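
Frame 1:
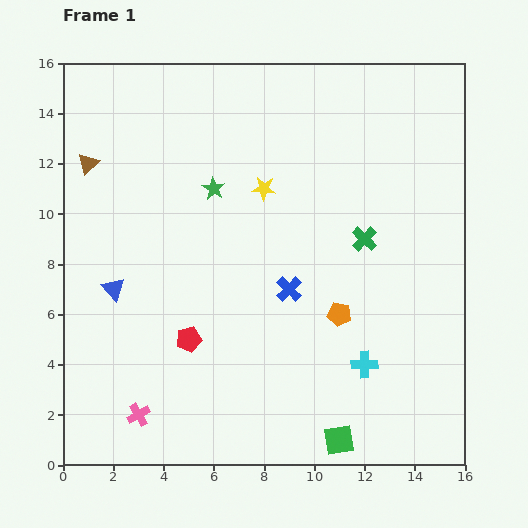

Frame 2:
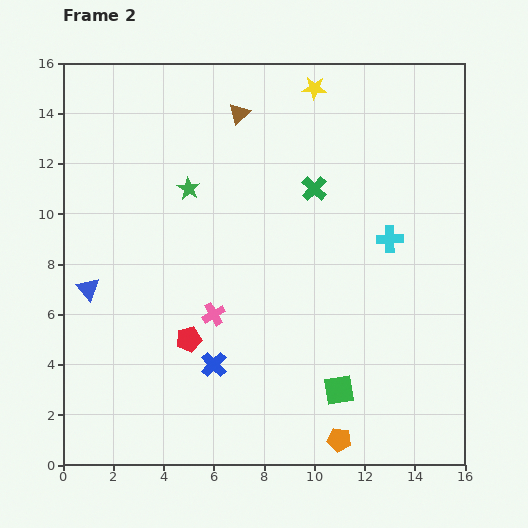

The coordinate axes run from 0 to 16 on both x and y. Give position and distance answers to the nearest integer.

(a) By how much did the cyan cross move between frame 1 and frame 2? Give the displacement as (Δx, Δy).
(1, 5)

The cyan cross was at (12, 4) in frame 1 and (13, 9) in frame 2.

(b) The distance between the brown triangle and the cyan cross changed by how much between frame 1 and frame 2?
-6

Distance in frame 1: 14. Distance in frame 2: 8.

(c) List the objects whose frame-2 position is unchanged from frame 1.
the red pentagon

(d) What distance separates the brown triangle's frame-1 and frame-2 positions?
6

The brown triangle moved from (1, 12) to (7, 14), a distance of √(6² + 2²) ≈ 6.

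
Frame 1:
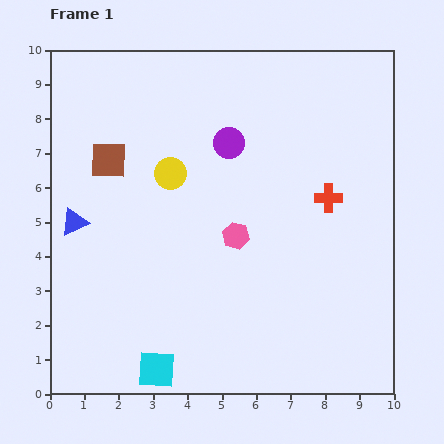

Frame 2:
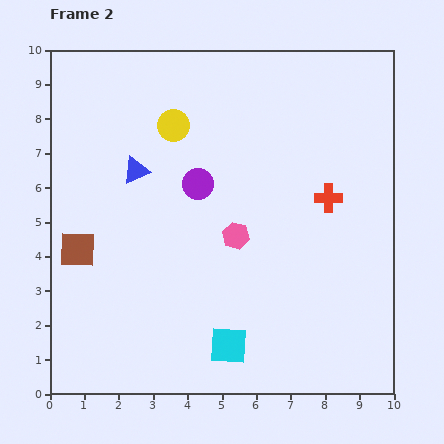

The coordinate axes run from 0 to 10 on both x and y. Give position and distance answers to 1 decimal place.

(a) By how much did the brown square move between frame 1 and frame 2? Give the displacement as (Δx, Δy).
(-0.9, -2.6)

The brown square was at (1.7, 6.8) in frame 1 and (0.8, 4.2) in frame 2.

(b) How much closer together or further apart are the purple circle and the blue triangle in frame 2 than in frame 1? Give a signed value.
-3.3

Distance in frame 1: 5.1. Distance in frame 2: 1.8.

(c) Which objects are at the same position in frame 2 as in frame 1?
the pink hexagon, the red cross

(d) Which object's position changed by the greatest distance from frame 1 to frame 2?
the brown square

(moved 2.8; next 2.3)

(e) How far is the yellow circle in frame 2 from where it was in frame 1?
1.4

The yellow circle moved from (3.5, 6.4) to (3.6, 7.8), a distance of √(0.1² + 1.4²) ≈ 1.4.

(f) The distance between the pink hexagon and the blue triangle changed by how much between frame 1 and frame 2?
-1.2

Distance in frame 1: 4.7. Distance in frame 2: 3.5.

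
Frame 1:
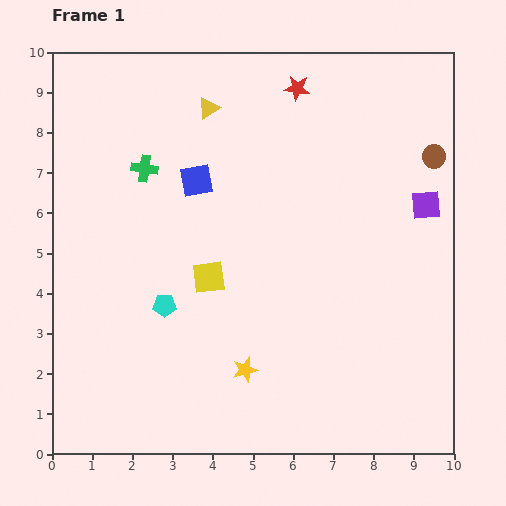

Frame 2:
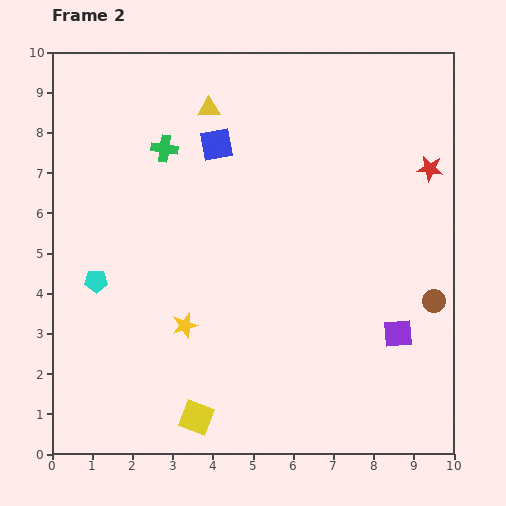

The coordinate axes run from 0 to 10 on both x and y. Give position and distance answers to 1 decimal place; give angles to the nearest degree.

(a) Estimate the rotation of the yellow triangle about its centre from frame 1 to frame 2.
30° clockwise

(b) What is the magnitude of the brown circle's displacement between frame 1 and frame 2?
3.6

The brown circle moved from (9.5, 7.4) to (9.5, 3.8), a distance of √(0.0² + 3.6²) ≈ 3.6.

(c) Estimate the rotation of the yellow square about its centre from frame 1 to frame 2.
28° clockwise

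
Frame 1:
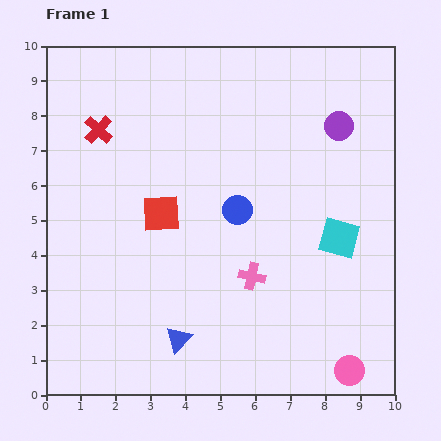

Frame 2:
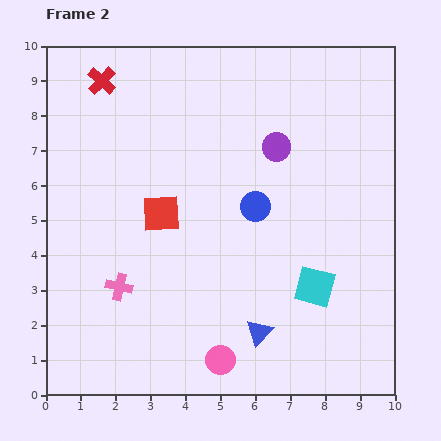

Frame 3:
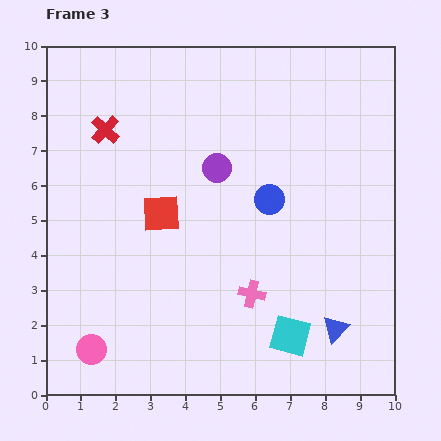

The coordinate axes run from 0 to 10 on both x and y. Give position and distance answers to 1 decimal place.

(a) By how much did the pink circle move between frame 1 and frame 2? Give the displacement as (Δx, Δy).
(-3.7, 0.3)

The pink circle was at (8.7, 0.7) in frame 1 and (5.0, 1.0) in frame 2.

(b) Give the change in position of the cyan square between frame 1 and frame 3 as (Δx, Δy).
(-1.4, -2.8)

The cyan square was at (8.4, 4.5) in frame 1 and (7.0, 1.7) in frame 3.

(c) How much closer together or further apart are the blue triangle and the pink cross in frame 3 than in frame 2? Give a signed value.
-1.6

Distance in frame 2: 4.2. Distance in frame 3: 2.6.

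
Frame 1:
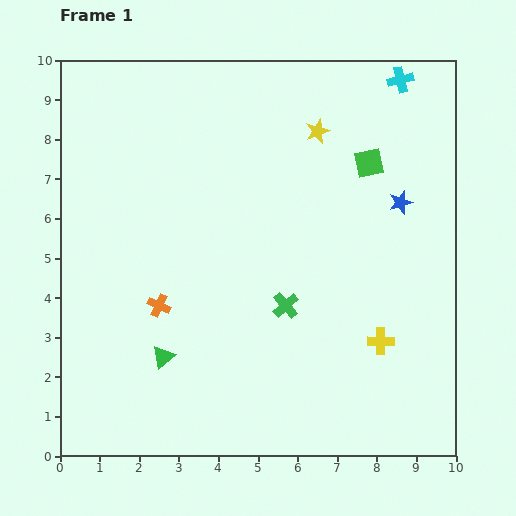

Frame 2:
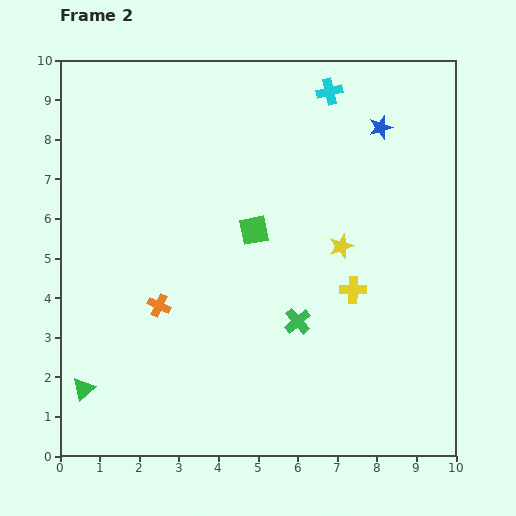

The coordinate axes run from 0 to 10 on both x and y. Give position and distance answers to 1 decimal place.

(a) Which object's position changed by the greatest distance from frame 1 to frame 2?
the green square

(moved 3.4; next 3.0)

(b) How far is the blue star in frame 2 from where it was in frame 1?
2.0

The blue star moved from (8.6, 6.4) to (8.1, 8.3), a distance of √(0.5² + 1.9²) ≈ 2.0.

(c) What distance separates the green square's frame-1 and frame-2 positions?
3.4

The green square moved from (7.8, 7.4) to (4.9, 5.7), a distance of √(2.9² + 1.7²) ≈ 3.4.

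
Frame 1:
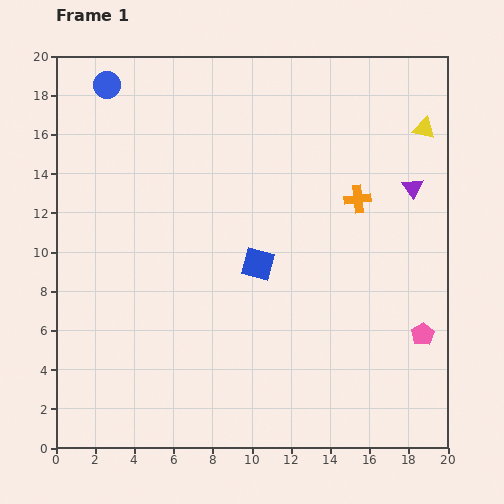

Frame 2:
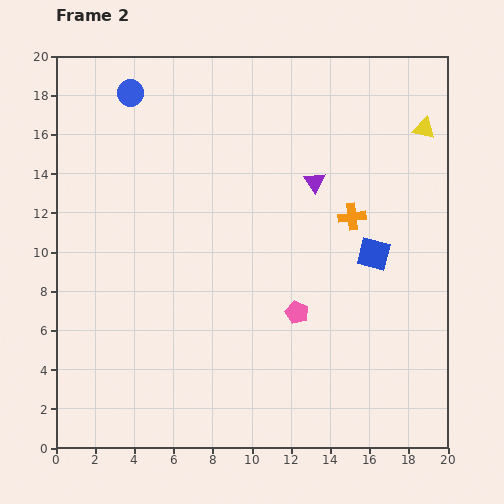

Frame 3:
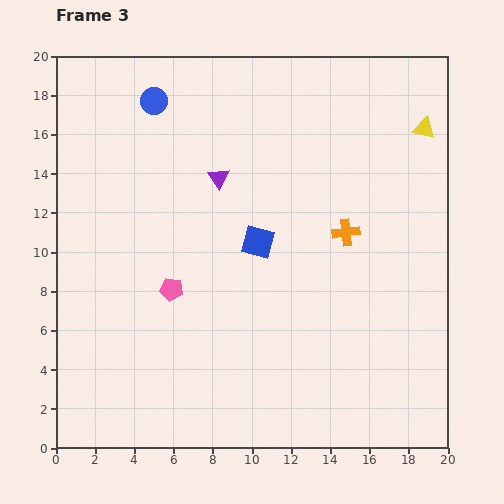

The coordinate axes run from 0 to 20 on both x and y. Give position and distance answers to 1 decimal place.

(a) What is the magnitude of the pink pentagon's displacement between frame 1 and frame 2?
6.5

The pink pentagon moved from (18.7, 5.8) to (12.3, 6.9), a distance of √(6.4² + 1.1²) ≈ 6.5.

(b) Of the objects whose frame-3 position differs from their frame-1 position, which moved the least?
the blue square

(moved 1.1)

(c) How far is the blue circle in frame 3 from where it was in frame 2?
1.3

The blue circle moved from (3.8, 18.1) to (5.0, 17.7), a distance of √(1.2² + 0.4²) ≈ 1.3.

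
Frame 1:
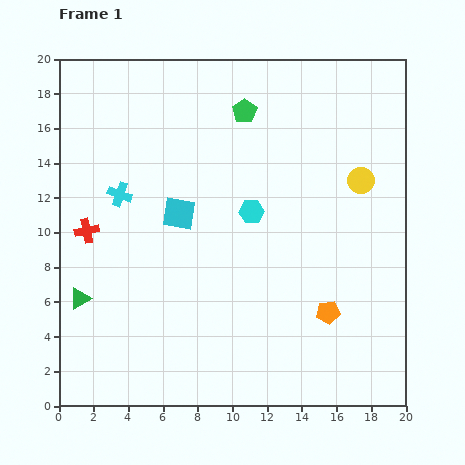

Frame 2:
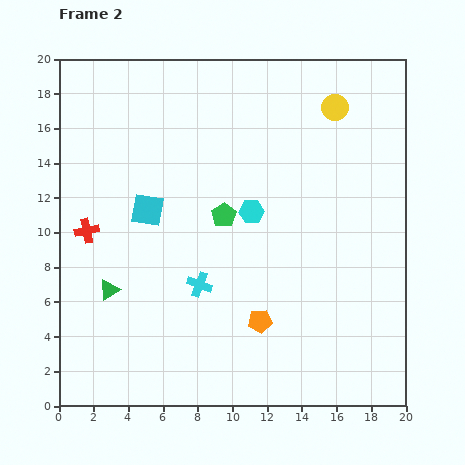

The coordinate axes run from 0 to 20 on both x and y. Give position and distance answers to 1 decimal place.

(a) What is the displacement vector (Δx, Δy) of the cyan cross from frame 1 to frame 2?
(4.6, -5.2)

The cyan cross was at (3.5, 12.2) in frame 1 and (8.1, 7.0) in frame 2.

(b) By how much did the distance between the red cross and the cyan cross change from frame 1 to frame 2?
+4.4

Distance in frame 1: 2.8. Distance in frame 2: 7.2.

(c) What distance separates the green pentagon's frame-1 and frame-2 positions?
6.1

The green pentagon moved from (10.7, 17.0) to (9.5, 11.0), a distance of √(1.2² + 6.0²) ≈ 6.1.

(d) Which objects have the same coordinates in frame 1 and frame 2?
the cyan hexagon, the red cross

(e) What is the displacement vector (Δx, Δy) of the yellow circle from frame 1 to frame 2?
(-1.5, 4.2)

The yellow circle was at (17.4, 13.0) in frame 1 and (15.9, 17.2) in frame 2.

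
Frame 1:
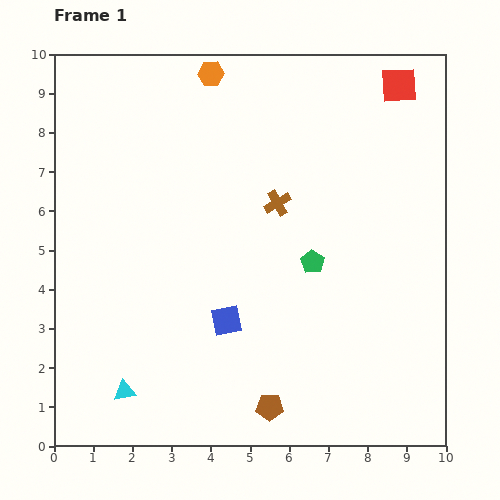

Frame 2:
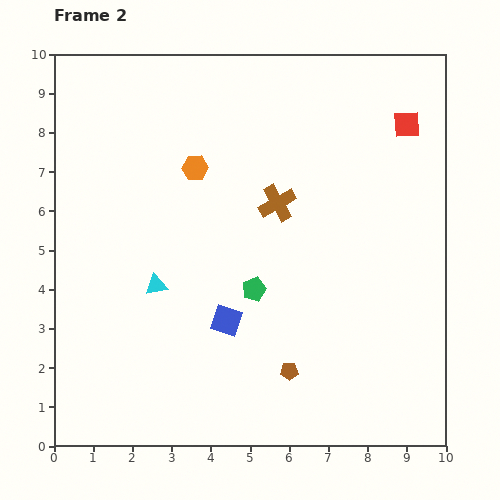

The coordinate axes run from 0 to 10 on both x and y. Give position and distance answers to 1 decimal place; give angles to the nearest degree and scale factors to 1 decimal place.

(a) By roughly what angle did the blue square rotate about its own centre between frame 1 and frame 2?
30° clockwise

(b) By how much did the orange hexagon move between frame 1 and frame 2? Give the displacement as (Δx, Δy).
(-0.4, -2.4)

The orange hexagon was at (4.0, 9.5) in frame 1 and (3.6, 7.1) in frame 2.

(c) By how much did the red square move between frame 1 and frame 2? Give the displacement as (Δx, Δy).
(0.2, -1.0)

The red square was at (8.8, 9.2) in frame 1 and (9.0, 8.2) in frame 2.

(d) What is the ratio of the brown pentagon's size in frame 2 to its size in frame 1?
0.7×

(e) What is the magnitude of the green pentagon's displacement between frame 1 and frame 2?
1.7

The green pentagon moved from (6.6, 4.7) to (5.1, 4.0), a distance of √(1.5² + 0.7²) ≈ 1.7.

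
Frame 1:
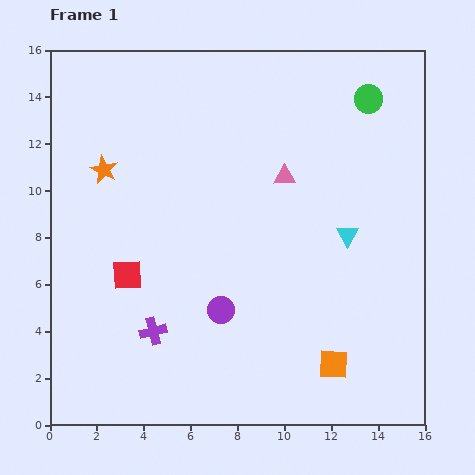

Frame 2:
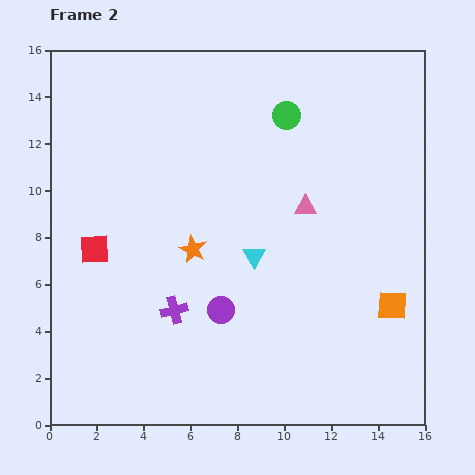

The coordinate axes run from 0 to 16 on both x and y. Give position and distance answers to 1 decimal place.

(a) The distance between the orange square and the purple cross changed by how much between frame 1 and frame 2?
+1.5

Distance in frame 1: 7.8. Distance in frame 2: 9.3.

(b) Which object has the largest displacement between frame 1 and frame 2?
the orange star

(moved 5.1; next 4.1)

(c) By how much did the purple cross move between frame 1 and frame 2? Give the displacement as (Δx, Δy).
(0.9, 0.9)

The purple cross was at (4.4, 4.0) in frame 1 and (5.3, 4.9) in frame 2.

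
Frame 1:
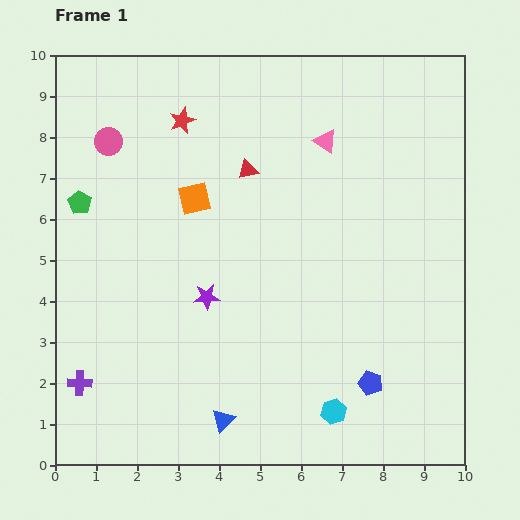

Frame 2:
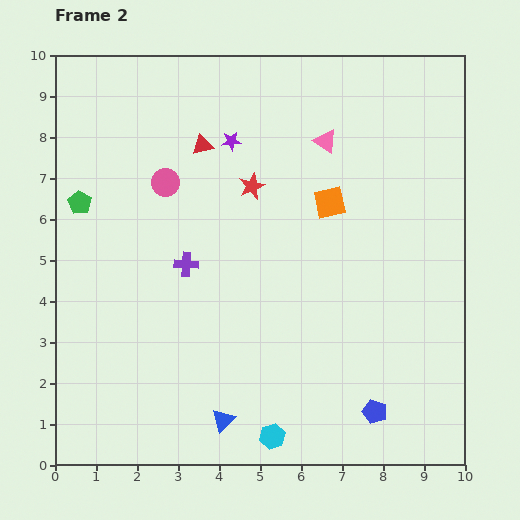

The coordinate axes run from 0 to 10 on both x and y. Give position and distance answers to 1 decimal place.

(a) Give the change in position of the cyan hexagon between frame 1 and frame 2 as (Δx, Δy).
(-1.5, -0.6)

The cyan hexagon was at (6.8, 1.3) in frame 1 and (5.3, 0.7) in frame 2.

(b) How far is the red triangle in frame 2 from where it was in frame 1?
1.3

The red triangle moved from (4.7, 7.2) to (3.6, 7.8), a distance of √(1.1² + 0.6²) ≈ 1.3.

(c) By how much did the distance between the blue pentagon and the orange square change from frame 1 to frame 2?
-1.0

Distance in frame 1: 6.2. Distance in frame 2: 5.2.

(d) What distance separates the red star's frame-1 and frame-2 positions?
2.3

The red star moved from (3.1, 8.4) to (4.8, 6.8), a distance of √(1.7² + 1.6²) ≈ 2.3.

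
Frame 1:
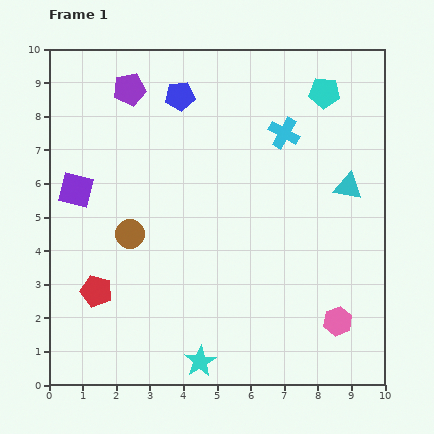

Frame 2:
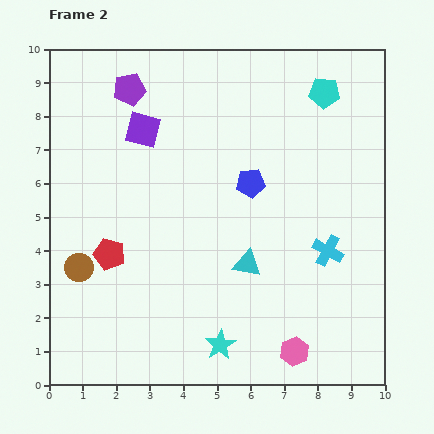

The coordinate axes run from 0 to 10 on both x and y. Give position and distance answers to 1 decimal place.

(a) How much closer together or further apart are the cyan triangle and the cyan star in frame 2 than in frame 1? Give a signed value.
-4.3

Distance in frame 1: 6.8. Distance in frame 2: 2.5.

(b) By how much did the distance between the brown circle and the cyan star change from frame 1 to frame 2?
+0.5

Distance in frame 1: 4.3. Distance in frame 2: 4.8.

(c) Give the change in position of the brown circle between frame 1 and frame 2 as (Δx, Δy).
(-1.5, -1.0)

The brown circle was at (2.4, 4.5) in frame 1 and (0.9, 3.5) in frame 2.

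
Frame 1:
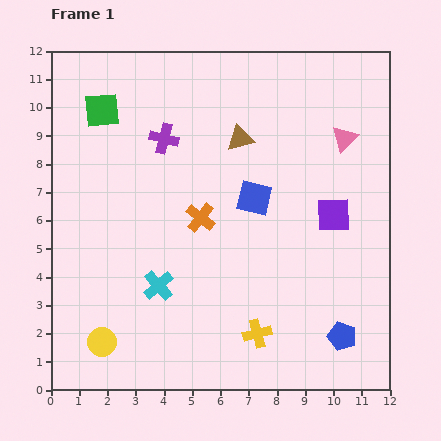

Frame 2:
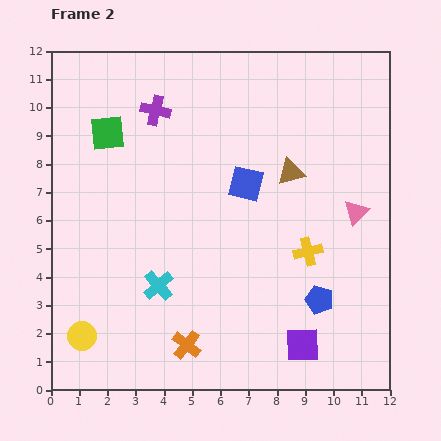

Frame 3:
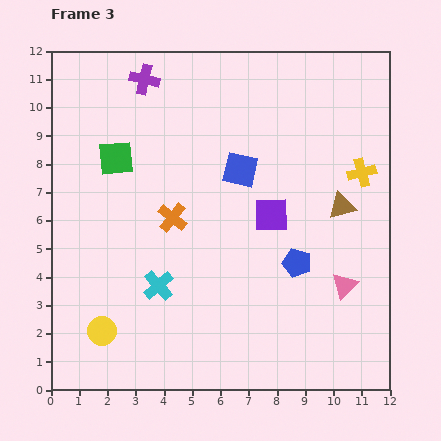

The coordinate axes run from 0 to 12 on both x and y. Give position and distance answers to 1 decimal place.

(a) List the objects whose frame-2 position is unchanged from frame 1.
the cyan cross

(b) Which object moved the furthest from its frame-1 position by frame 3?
the yellow cross

(moved 6.8; next 5.2)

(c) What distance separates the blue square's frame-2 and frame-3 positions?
0.5

The blue square moved from (6.9, 7.3) to (6.7, 7.8), a distance of √(0.2² + 0.5²) ≈ 0.5.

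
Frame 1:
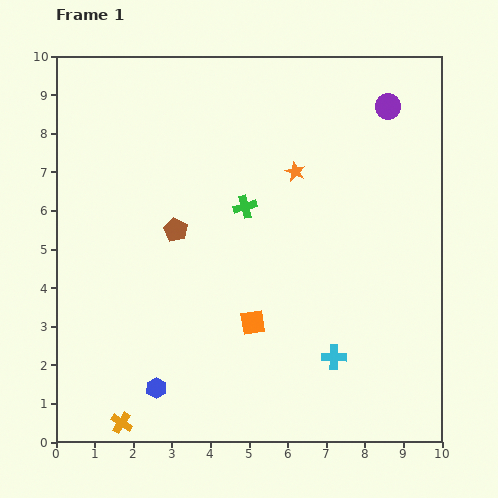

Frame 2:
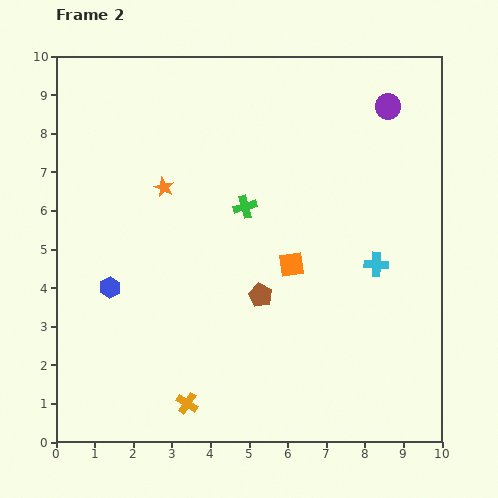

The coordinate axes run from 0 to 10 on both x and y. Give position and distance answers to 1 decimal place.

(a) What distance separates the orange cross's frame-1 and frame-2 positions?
1.8

The orange cross moved from (1.7, 0.5) to (3.4, 1.0), a distance of √(1.7² + 0.5²) ≈ 1.8.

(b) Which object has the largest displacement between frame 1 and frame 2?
the orange star

(moved 3.4; next 2.9)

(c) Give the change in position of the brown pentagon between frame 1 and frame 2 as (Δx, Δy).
(2.2, -1.7)

The brown pentagon was at (3.1, 5.5) in frame 1 and (5.3, 3.8) in frame 2.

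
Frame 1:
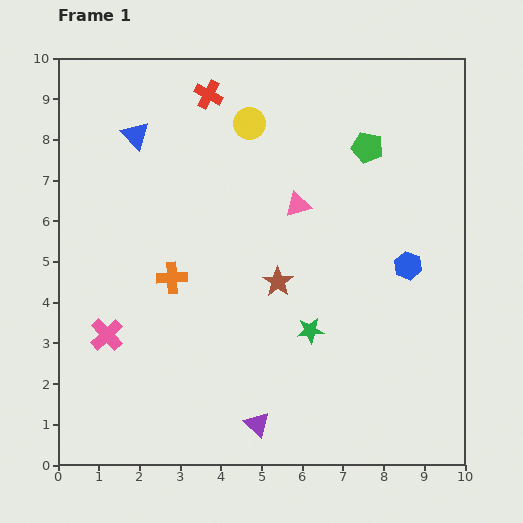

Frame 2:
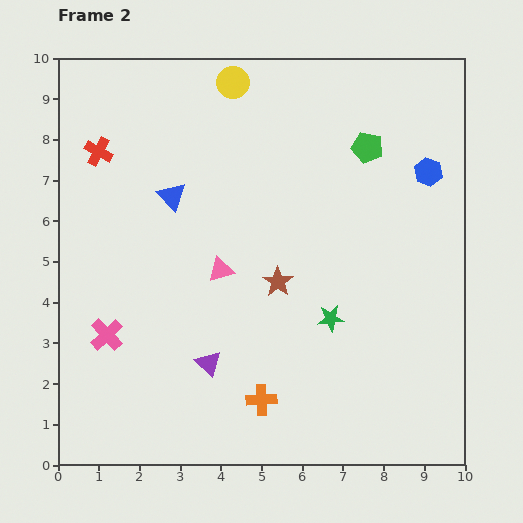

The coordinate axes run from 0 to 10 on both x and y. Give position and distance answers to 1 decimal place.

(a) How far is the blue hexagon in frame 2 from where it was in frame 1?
2.4

The blue hexagon moved from (8.6, 4.9) to (9.1, 7.2), a distance of √(0.5² + 2.3²) ≈ 2.4.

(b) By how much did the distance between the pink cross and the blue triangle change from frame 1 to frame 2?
-1.1

Distance in frame 1: 4.9. Distance in frame 2: 3.8.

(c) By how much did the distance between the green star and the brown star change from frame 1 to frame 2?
+0.2

Distance in frame 1: 1.4. Distance in frame 2: 1.6.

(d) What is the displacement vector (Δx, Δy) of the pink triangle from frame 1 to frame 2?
(-1.9, -1.6)

The pink triangle was at (5.9, 6.4) in frame 1 and (4.0, 4.8) in frame 2.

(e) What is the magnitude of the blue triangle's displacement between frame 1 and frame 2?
1.7

The blue triangle moved from (1.9, 8.1) to (2.8, 6.6), a distance of √(0.9² + 1.5²) ≈ 1.7.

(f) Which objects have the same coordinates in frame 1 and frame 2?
the pink cross, the green pentagon, the brown star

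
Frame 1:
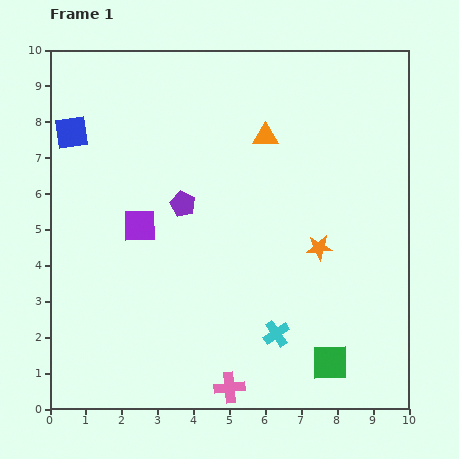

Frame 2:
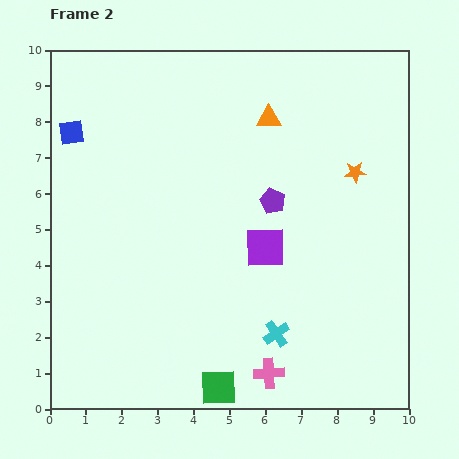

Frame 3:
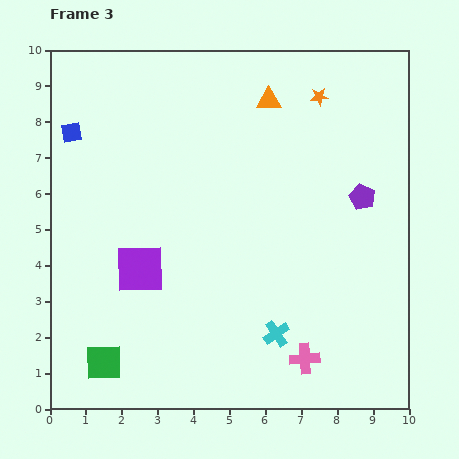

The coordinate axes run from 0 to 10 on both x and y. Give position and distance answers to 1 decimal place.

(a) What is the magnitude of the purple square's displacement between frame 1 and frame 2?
3.6

The purple square moved from (2.5, 5.1) to (6.0, 4.5), a distance of √(3.5² + 0.6²) ≈ 3.6.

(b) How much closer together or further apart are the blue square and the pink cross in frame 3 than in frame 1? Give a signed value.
+0.7

Distance in frame 1: 8.4. Distance in frame 3: 9.1.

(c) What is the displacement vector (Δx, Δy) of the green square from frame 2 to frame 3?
(-3.2, 0.7)

The green square was at (4.7, 0.6) in frame 2 and (1.5, 1.3) in frame 3.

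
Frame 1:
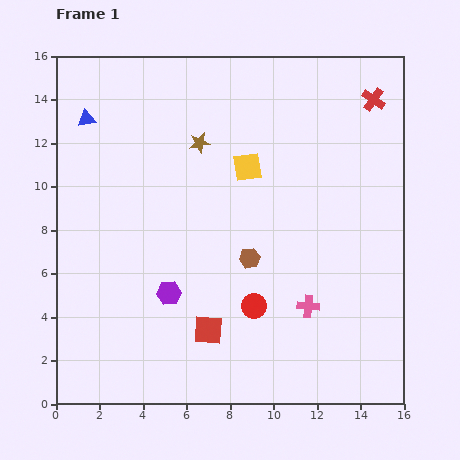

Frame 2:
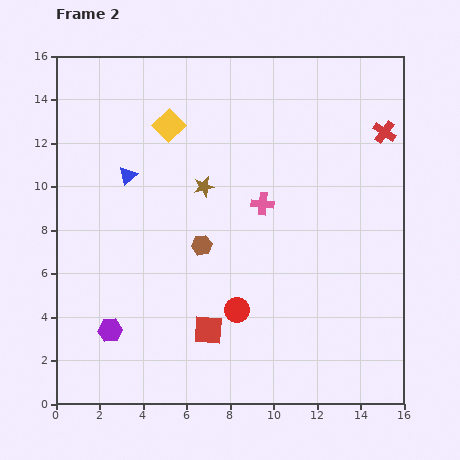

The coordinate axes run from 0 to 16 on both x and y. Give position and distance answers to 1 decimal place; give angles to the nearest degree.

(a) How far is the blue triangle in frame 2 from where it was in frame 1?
3.2

The blue triangle moved from (1.4, 13.1) to (3.3, 10.5), a distance of √(1.9² + 2.6²) ≈ 3.2.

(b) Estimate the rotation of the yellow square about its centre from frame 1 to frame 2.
36° counter-clockwise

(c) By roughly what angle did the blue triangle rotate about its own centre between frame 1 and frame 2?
32° counter-clockwise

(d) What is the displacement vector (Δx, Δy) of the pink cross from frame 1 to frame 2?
(-2.1, 4.7)

The pink cross was at (11.6, 4.5) in frame 1 and (9.5, 9.2) in frame 2.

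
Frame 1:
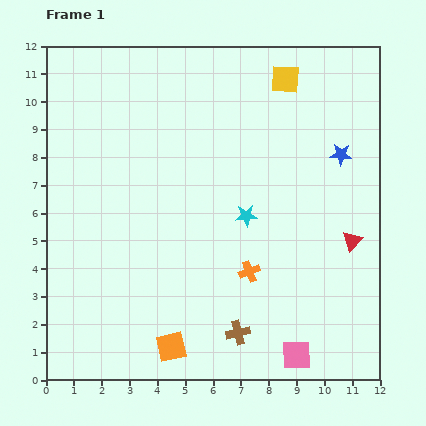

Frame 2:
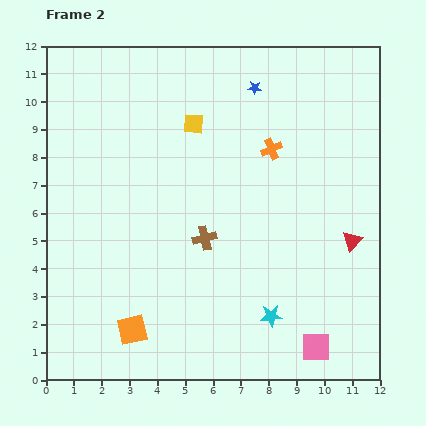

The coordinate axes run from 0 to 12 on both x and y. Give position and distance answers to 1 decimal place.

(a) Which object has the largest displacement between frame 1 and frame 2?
the orange cross

(moved 4.5; next 3.9)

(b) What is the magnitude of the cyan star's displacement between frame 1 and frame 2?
3.7

The cyan star moved from (7.2, 5.9) to (8.1, 2.3), a distance of √(0.9² + 3.6²) ≈ 3.7.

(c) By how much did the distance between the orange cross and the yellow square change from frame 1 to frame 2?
-4.1

Distance in frame 1: 7.0. Distance in frame 2: 2.9.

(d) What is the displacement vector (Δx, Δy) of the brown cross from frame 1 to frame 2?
(-1.2, 3.4)

The brown cross was at (6.9, 1.7) in frame 1 and (5.7, 5.1) in frame 2.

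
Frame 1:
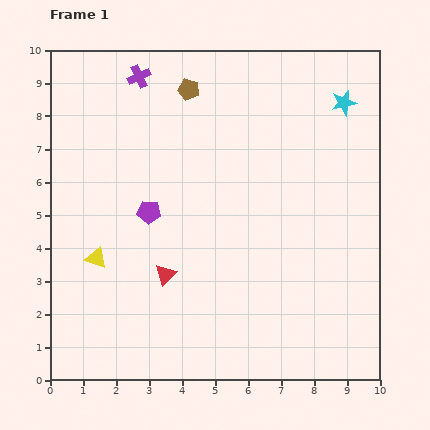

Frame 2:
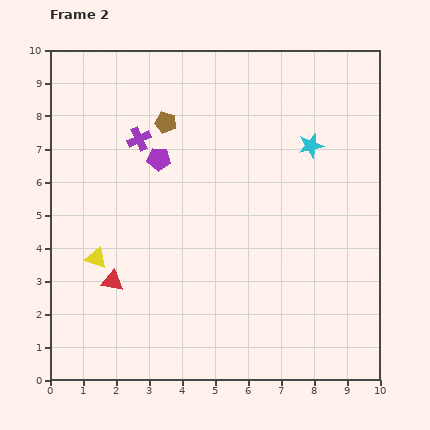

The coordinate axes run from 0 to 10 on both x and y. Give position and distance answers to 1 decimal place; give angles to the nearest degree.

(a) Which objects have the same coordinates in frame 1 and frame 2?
the yellow triangle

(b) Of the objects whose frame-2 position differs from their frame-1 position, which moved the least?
the brown pentagon

(moved 1.2)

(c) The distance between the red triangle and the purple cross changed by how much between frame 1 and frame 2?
-1.7

Distance in frame 1: 6.1. Distance in frame 2: 4.4.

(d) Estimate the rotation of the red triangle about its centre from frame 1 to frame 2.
53° clockwise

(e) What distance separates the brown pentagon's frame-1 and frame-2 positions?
1.2

The brown pentagon moved from (4.2, 8.8) to (3.5, 7.8), a distance of √(0.7² + 1.0²) ≈ 1.2.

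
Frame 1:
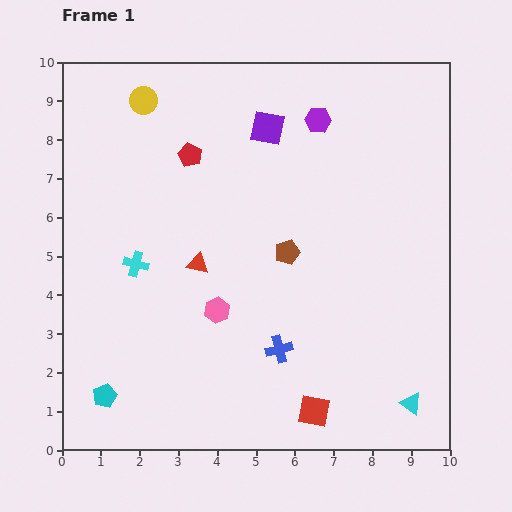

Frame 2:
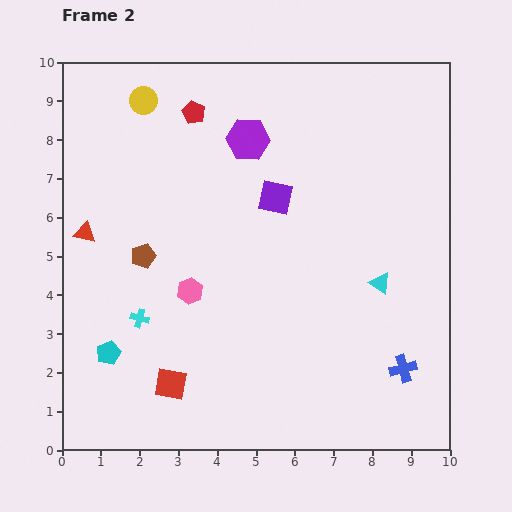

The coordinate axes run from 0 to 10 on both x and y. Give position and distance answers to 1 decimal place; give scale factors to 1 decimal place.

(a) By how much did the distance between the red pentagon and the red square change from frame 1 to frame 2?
-0.3

Distance in frame 1: 7.3. Distance in frame 2: 7.0.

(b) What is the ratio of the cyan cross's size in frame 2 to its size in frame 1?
0.7×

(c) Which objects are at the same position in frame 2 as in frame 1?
the yellow circle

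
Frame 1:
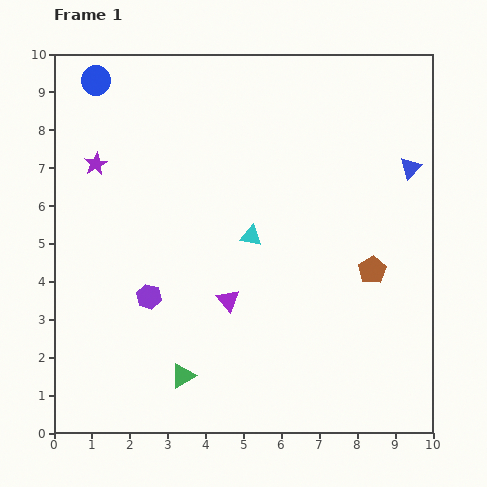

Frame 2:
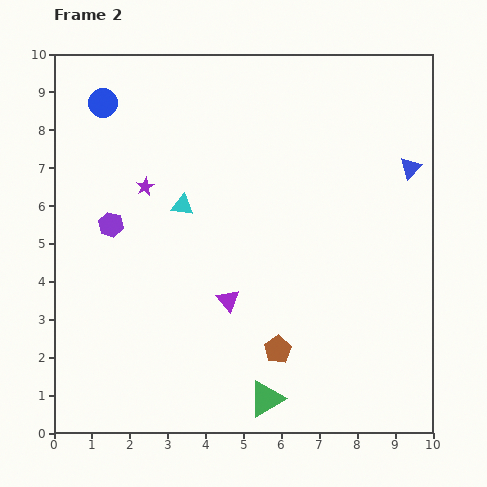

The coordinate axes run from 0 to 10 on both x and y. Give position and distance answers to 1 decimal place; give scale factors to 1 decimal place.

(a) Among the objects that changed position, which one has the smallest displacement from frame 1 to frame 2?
the blue circle

(moved 0.6)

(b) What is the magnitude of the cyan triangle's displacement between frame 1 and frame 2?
2.0

The cyan triangle moved from (5.2, 5.2) to (3.4, 6.0), a distance of √(1.8² + 0.8²) ≈ 2.0.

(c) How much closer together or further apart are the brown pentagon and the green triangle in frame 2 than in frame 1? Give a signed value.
-4.4

Distance in frame 1: 5.7. Distance in frame 2: 1.3.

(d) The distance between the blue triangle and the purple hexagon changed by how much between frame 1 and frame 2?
+0.3

Distance in frame 1: 7.7. Distance in frame 2: 8.0.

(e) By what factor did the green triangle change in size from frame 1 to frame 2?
1.5×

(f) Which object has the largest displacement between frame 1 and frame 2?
the brown pentagon

(moved 3.3; next 2.3)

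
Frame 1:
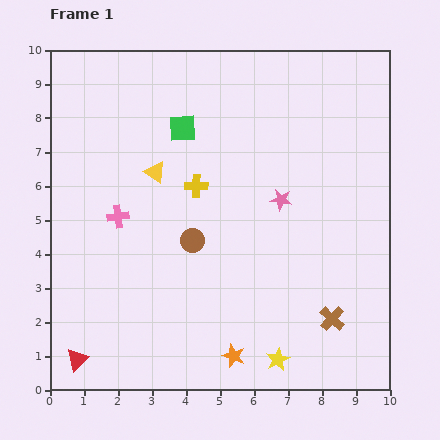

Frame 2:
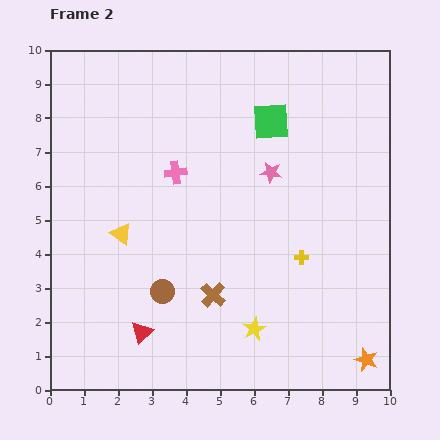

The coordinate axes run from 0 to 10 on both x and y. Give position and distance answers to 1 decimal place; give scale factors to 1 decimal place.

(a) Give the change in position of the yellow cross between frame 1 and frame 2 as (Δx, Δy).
(3.1, -2.1)

The yellow cross was at (4.3, 6.0) in frame 1 and (7.4, 3.9) in frame 2.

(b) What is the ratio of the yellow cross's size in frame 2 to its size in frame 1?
0.6×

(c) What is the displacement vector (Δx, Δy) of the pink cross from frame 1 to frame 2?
(1.7, 1.3)

The pink cross was at (2.0, 5.1) in frame 1 and (3.7, 6.4) in frame 2.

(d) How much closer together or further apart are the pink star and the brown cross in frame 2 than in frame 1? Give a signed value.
+0.2

Distance in frame 1: 3.8. Distance in frame 2: 4.0.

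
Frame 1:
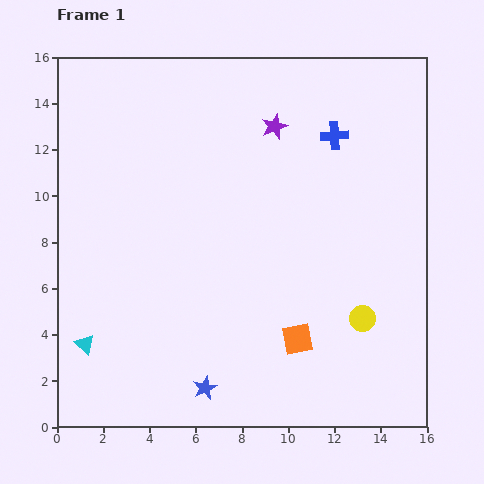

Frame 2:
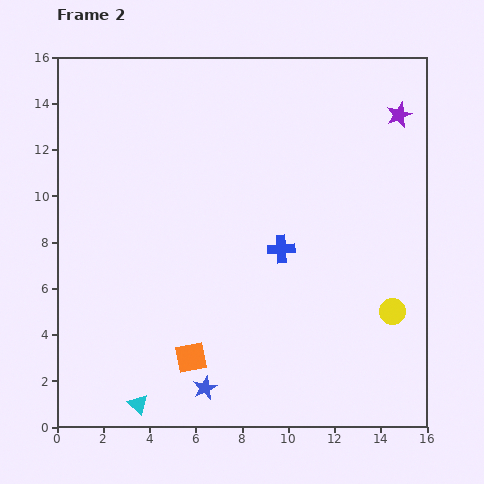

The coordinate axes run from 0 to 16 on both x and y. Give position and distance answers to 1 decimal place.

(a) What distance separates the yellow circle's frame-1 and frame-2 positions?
1.3

The yellow circle moved from (13.2, 4.7) to (14.5, 5.0), a distance of √(1.3² + 0.3²) ≈ 1.3.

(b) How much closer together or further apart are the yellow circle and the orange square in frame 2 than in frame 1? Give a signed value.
+6.0

Distance in frame 1: 2.9. Distance in frame 2: 8.9.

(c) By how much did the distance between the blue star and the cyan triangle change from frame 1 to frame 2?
-2.5

Distance in frame 1: 5.5. Distance in frame 2: 3.0.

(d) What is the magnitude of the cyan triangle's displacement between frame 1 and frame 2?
3.5

The cyan triangle moved from (1.2, 3.6) to (3.5, 1.0), a distance of √(2.3² + 2.6²) ≈ 3.5.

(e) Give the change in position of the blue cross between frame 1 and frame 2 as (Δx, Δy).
(-2.3, -4.9)

The blue cross was at (12.0, 12.6) in frame 1 and (9.7, 7.7) in frame 2.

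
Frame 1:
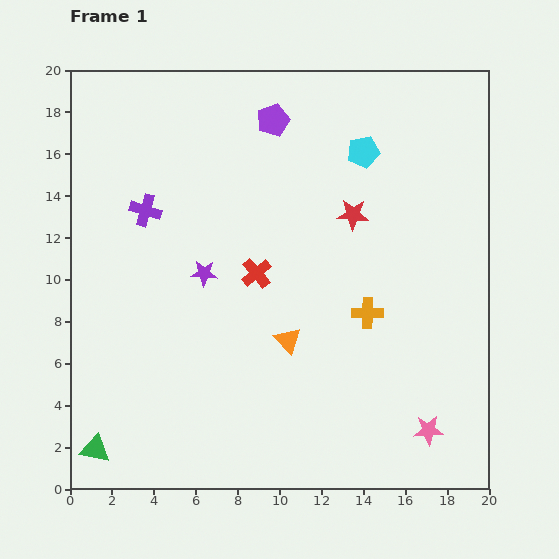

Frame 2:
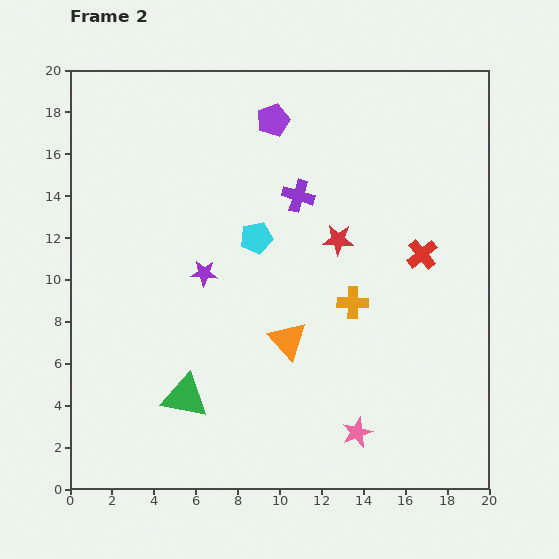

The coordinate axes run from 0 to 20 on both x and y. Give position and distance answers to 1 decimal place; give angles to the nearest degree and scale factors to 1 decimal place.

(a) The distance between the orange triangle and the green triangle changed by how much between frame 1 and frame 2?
-5.0

Distance in frame 1: 10.6. Distance in frame 2: 5.6.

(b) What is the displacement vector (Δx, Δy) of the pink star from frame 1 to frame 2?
(-3.4, -0.1)

The pink star was at (17.1, 2.8) in frame 1 and (13.7, 2.7) in frame 2.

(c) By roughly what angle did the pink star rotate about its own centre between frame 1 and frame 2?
19° counter-clockwise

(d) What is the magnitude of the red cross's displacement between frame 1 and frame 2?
8.0

The red cross moved from (8.9, 10.3) to (16.8, 11.2), a distance of √(7.9² + 0.9²) ≈ 8.0.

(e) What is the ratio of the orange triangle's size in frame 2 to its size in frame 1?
1.4×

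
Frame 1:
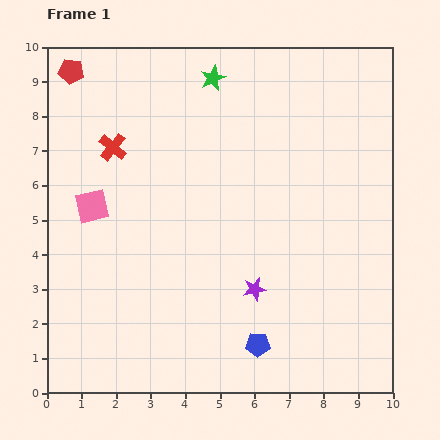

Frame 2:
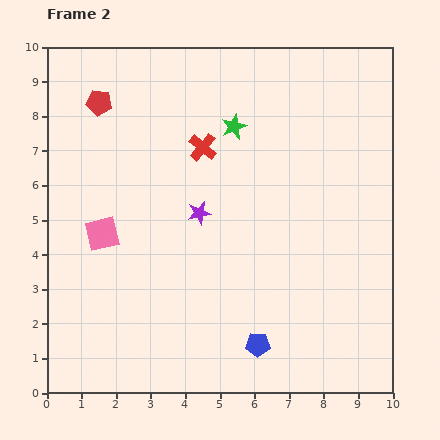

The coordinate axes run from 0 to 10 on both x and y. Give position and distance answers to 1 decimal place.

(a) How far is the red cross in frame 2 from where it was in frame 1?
2.6

The red cross moved from (1.9, 7.1) to (4.5, 7.1), a distance of √(2.6² + 0.0²) ≈ 2.6.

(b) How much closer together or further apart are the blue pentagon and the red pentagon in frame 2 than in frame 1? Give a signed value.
-1.2

Distance in frame 1: 9.6. Distance in frame 2: 8.4.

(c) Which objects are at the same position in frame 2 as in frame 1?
the blue pentagon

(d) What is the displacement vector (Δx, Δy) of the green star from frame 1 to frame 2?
(0.6, -1.4)

The green star was at (4.8, 9.1) in frame 1 and (5.4, 7.7) in frame 2.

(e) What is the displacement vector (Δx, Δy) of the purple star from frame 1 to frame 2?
(-1.6, 2.2)

The purple star was at (6.0, 3.0) in frame 1 and (4.4, 5.2) in frame 2.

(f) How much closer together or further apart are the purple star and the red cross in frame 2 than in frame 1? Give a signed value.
-3.9

Distance in frame 1: 5.8. Distance in frame 2: 1.9.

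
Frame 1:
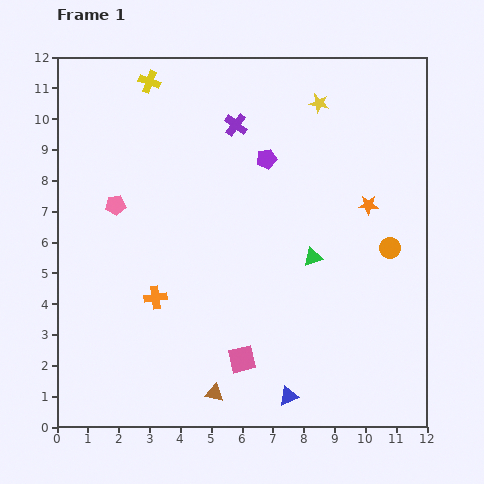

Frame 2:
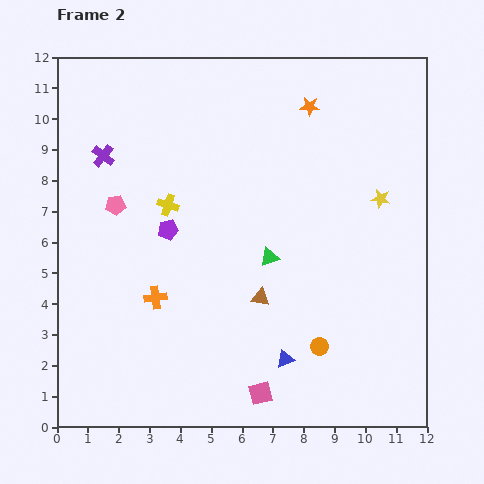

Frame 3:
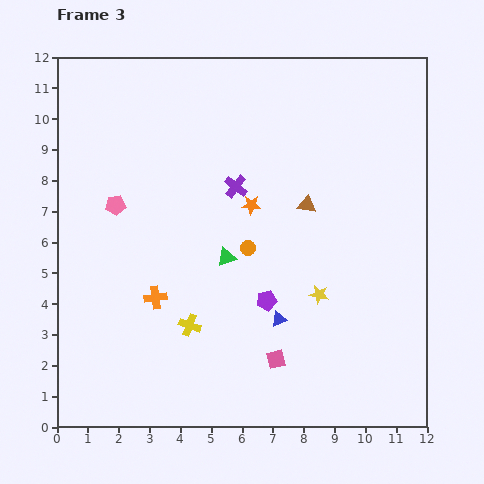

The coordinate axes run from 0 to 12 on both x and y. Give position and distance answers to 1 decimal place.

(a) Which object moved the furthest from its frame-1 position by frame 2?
the purple cross

(moved 4.4; next 4.0)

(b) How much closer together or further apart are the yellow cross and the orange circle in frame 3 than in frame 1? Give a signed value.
-6.4

Distance in frame 1: 9.5. Distance in frame 3: 3.1.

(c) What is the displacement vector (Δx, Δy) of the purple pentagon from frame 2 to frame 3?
(3.2, -2.3)

The purple pentagon was at (3.6, 6.4) in frame 2 and (6.8, 4.1) in frame 3.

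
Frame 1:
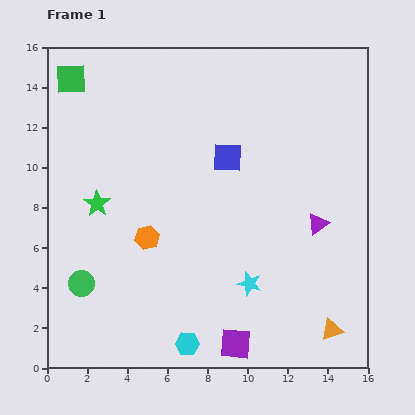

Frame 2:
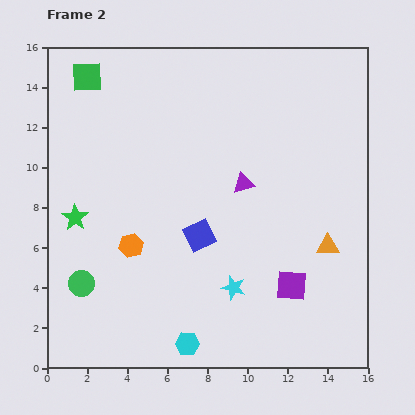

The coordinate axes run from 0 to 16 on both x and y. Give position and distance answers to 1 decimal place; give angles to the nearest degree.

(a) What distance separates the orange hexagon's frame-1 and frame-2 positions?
0.9

The orange hexagon moved from (5.0, 6.5) to (4.2, 6.1), a distance of √(0.8² + 0.4²) ≈ 0.9.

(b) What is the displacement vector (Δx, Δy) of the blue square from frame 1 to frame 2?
(-1.4, -3.9)

The blue square was at (9.0, 10.5) in frame 1 and (7.6, 6.6) in frame 2.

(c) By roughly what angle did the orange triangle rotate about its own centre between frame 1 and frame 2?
18° clockwise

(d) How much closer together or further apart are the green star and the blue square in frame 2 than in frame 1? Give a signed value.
-0.6

Distance in frame 1: 6.9. Distance in frame 2: 6.3.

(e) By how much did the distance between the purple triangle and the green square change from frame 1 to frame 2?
-4.9

Distance in frame 1: 14.3. Distance in frame 2: 9.4.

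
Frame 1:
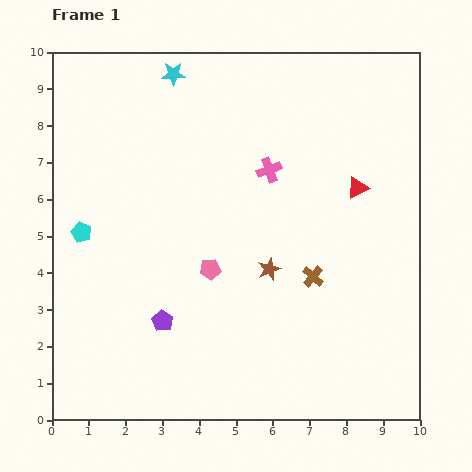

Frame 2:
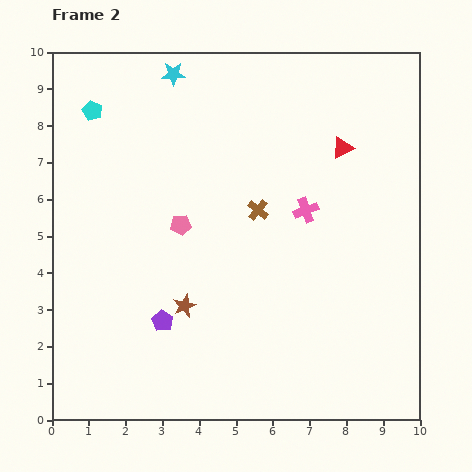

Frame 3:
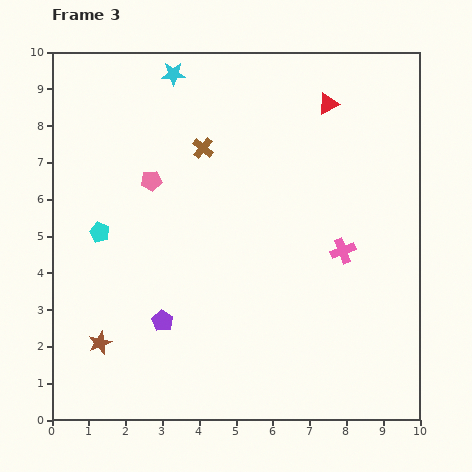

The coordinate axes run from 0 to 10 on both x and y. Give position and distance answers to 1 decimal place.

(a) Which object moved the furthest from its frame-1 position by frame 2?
the cyan pentagon

(moved 3.3; next 2.5)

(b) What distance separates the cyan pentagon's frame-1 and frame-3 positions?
0.5

The cyan pentagon moved from (0.8, 5.1) to (1.3, 5.1), a distance of √(0.5² + 0.0²) ≈ 0.5.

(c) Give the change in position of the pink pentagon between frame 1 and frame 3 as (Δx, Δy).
(-1.6, 2.4)

The pink pentagon was at (4.3, 4.1) in frame 1 and (2.7, 6.5) in frame 3.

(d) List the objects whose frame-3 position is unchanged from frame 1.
the cyan star, the purple pentagon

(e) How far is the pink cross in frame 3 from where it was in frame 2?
1.5

The pink cross moved from (6.9, 5.7) to (7.9, 4.6), a distance of √(1.0² + 1.1²) ≈ 1.5.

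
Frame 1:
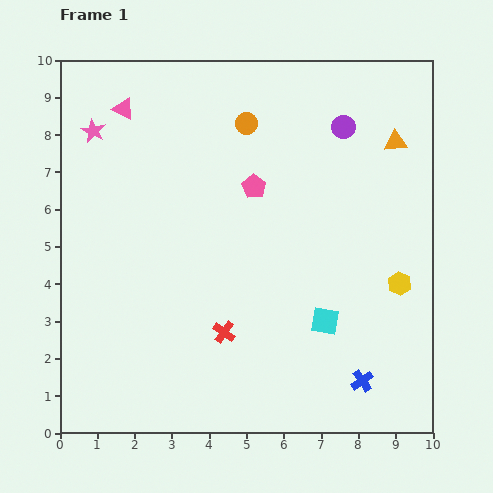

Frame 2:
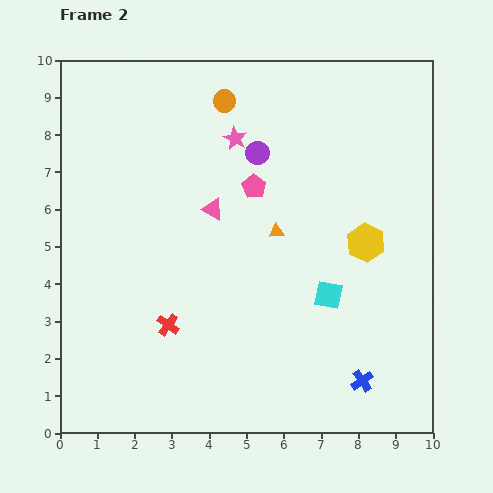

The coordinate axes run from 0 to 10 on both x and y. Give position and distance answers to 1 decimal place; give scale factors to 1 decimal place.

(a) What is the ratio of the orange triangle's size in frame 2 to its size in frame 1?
0.7×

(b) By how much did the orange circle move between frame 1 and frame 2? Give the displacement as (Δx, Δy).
(-0.6, 0.6)

The orange circle was at (5.0, 8.3) in frame 1 and (4.4, 8.9) in frame 2.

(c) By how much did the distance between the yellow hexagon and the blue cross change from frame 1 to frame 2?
+0.9

Distance in frame 1: 2.8. Distance in frame 2: 3.7.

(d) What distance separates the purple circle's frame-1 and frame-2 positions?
2.4

The purple circle moved from (7.6, 8.2) to (5.3, 7.5), a distance of √(2.3² + 0.7²) ≈ 2.4.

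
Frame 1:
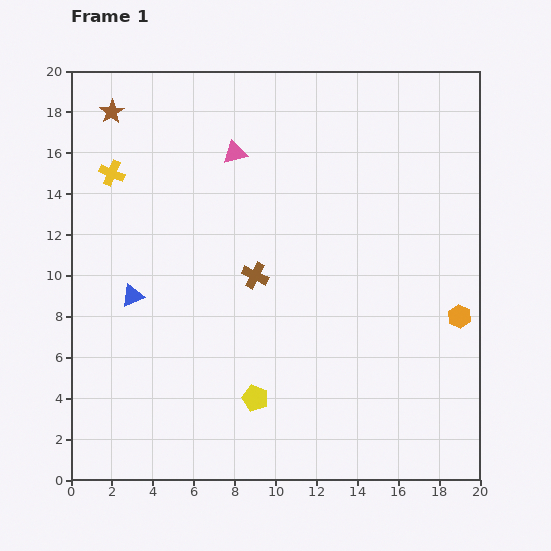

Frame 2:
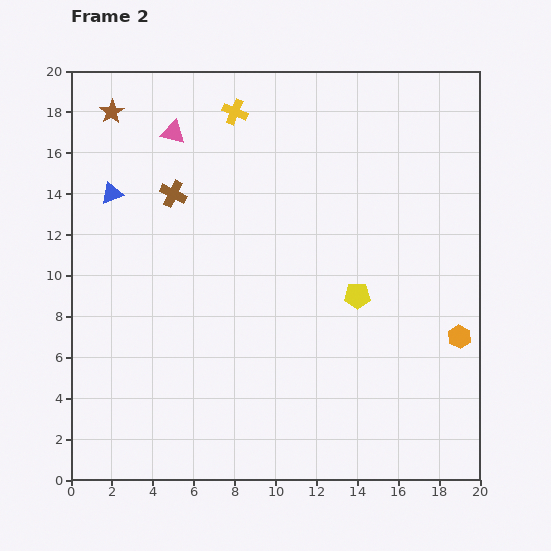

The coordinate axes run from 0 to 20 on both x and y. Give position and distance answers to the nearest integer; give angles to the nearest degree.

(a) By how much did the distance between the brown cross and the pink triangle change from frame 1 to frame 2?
-3

Distance in frame 1: 6. Distance in frame 2: 3.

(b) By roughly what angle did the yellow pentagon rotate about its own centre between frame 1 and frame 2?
21° counter-clockwise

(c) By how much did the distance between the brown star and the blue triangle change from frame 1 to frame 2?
-5

Distance in frame 1: 9. Distance in frame 2: 4.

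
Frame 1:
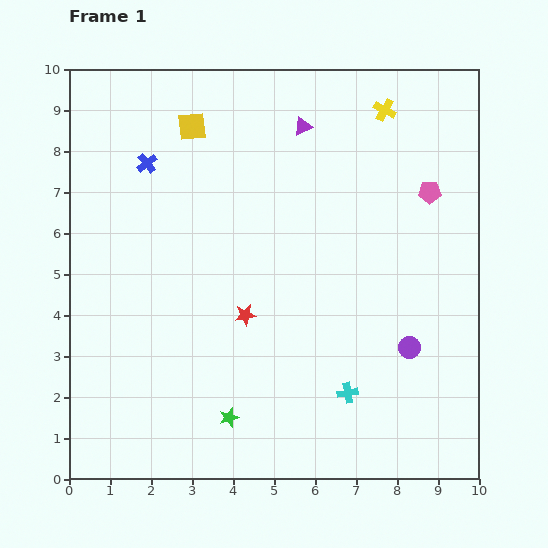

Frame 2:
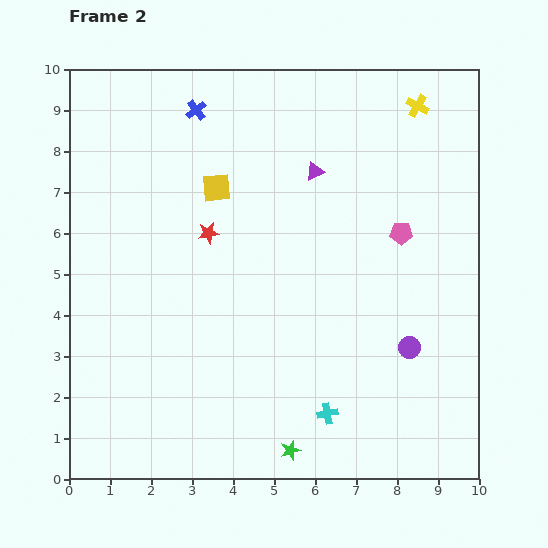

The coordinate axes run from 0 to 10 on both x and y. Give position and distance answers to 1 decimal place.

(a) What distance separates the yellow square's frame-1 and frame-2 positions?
1.6

The yellow square moved from (3.0, 8.6) to (3.6, 7.1), a distance of √(0.6² + 1.5²) ≈ 1.6.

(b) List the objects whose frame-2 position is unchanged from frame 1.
the purple circle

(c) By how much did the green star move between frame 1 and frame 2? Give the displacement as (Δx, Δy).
(1.5, -0.8)

The green star was at (3.9, 1.5) in frame 1 and (5.4, 0.7) in frame 2.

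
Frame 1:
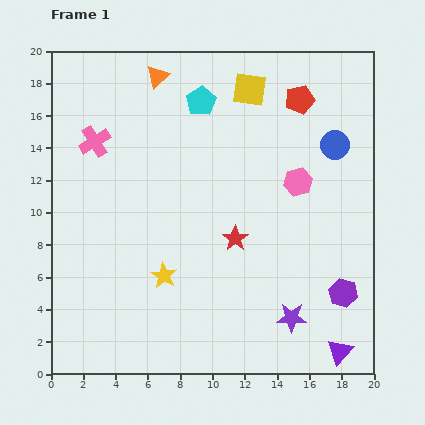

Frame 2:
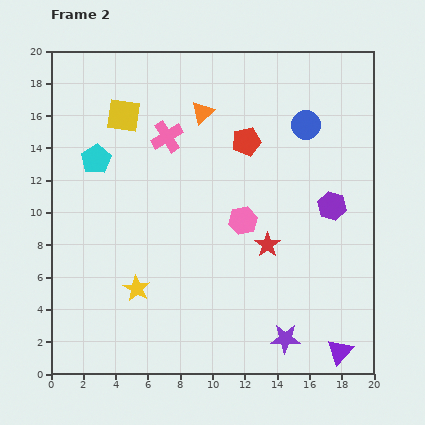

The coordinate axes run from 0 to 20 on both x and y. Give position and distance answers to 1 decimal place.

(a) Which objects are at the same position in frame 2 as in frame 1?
the purple triangle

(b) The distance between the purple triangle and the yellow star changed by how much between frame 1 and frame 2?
+1.3

Distance in frame 1: 11.9. Distance in frame 2: 13.2.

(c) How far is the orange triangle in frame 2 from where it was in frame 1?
3.6

The orange triangle moved from (6.6, 18.4) to (9.4, 16.2), a distance of √(2.8² + 2.2²) ≈ 3.6.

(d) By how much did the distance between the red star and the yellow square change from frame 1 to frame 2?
+2.8

Distance in frame 1: 9.2. Distance in frame 2: 12.0.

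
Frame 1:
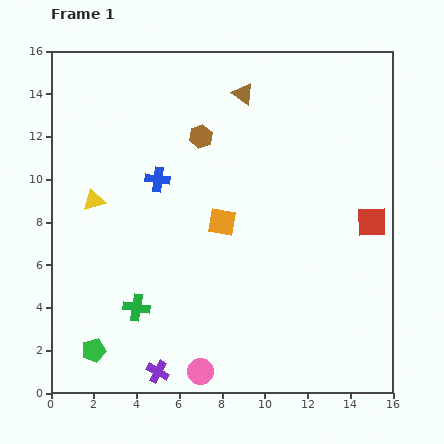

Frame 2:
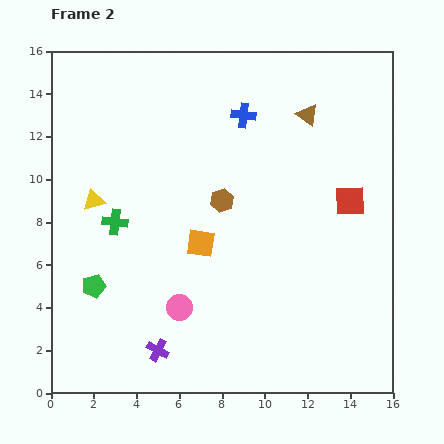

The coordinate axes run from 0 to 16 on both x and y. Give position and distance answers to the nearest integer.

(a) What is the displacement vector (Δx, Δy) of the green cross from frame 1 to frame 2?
(-1, 4)

The green cross was at (4, 4) in frame 1 and (3, 8) in frame 2.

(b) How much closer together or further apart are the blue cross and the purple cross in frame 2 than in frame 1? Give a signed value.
+3

Distance in frame 1: 9. Distance in frame 2: 12.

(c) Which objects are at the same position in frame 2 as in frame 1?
the yellow triangle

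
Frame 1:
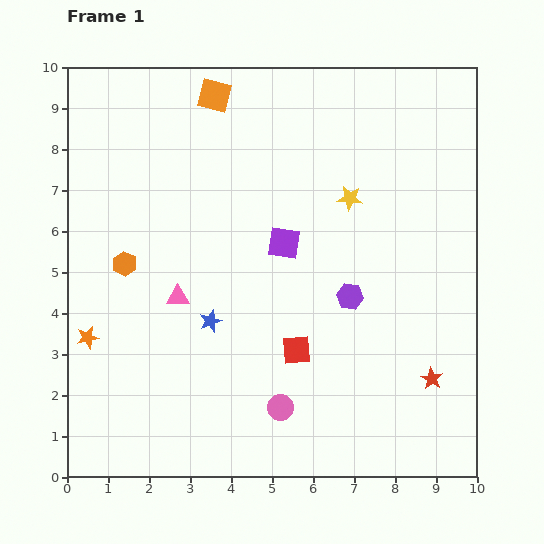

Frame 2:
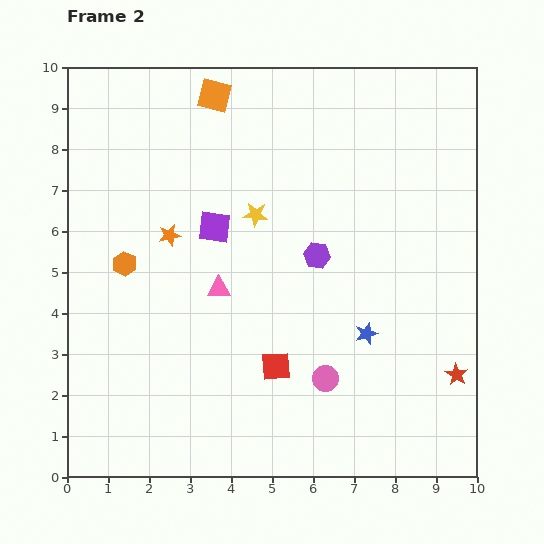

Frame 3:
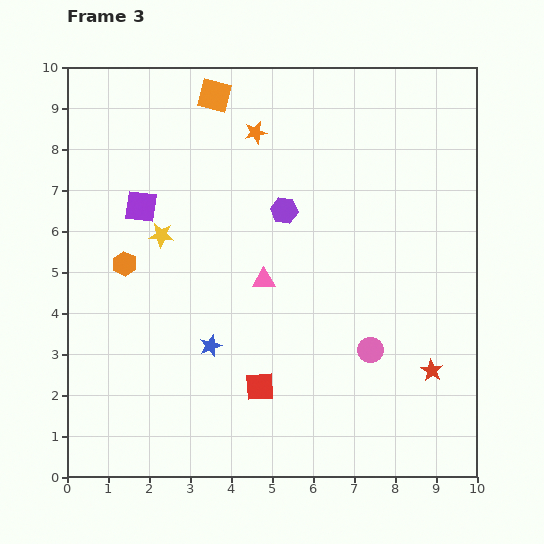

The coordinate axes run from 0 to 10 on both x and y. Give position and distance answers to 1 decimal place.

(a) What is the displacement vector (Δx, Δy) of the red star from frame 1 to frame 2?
(0.6, 0.1)

The red star was at (8.9, 2.4) in frame 1 and (9.5, 2.5) in frame 2.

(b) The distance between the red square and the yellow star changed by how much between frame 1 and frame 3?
+0.5

Distance in frame 1: 3.9. Distance in frame 3: 4.4.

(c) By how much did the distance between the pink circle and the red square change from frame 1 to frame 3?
+1.3

Distance in frame 1: 1.5. Distance in frame 3: 2.8.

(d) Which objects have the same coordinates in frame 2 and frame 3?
the orange square, the orange hexagon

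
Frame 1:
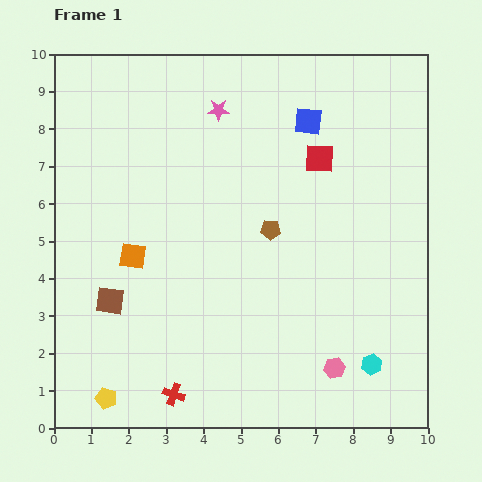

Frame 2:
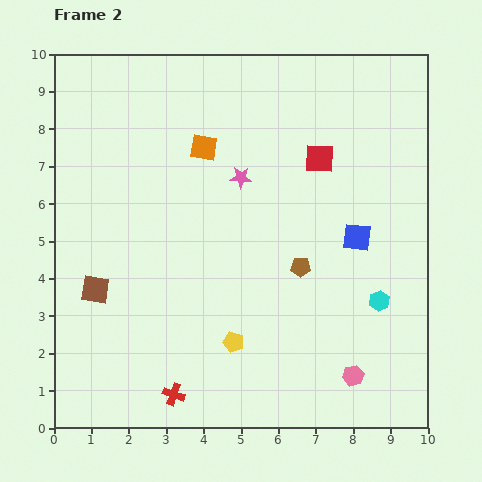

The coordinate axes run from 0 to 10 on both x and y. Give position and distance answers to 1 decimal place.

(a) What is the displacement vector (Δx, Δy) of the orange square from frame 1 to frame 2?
(1.9, 2.9)

The orange square was at (2.1, 4.6) in frame 1 and (4.0, 7.5) in frame 2.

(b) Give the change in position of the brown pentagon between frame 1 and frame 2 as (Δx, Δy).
(0.8, -1.0)

The brown pentagon was at (5.8, 5.3) in frame 1 and (6.6, 4.3) in frame 2.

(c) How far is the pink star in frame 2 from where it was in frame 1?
1.9

The pink star moved from (4.4, 8.5) to (5.0, 6.7), a distance of √(0.6² + 1.8²) ≈ 1.9.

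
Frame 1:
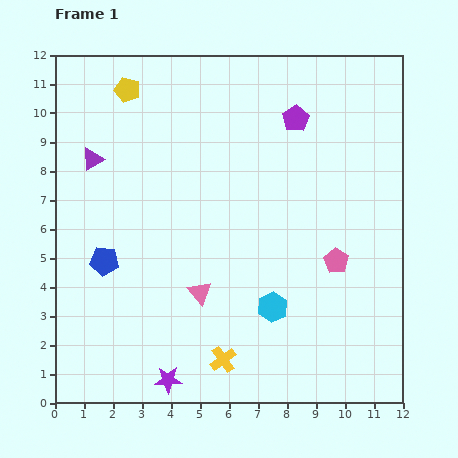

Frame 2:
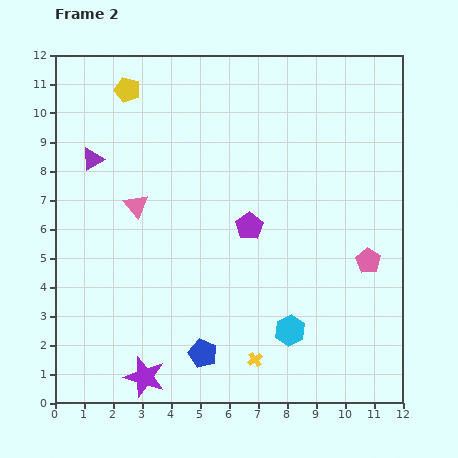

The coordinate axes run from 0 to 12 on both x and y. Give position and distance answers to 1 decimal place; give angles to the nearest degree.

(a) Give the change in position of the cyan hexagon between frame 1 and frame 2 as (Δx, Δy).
(0.6, -0.8)

The cyan hexagon was at (7.5, 3.3) in frame 1 and (8.1, 2.5) in frame 2.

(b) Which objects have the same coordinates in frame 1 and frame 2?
the purple triangle, the yellow pentagon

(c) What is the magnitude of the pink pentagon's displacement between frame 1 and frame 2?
1.1

The pink pentagon moved from (9.7, 4.9) to (10.8, 4.9), a distance of √(1.1² + 0.0²) ≈ 1.1.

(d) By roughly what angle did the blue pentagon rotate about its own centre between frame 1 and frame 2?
16° clockwise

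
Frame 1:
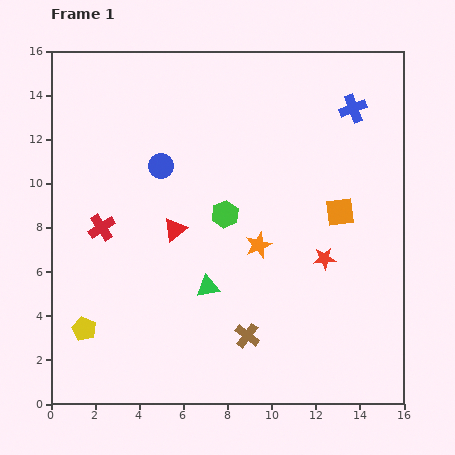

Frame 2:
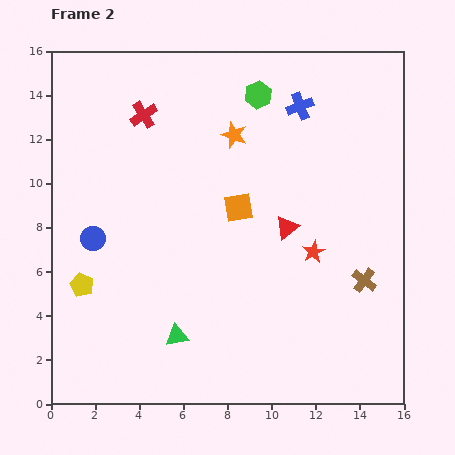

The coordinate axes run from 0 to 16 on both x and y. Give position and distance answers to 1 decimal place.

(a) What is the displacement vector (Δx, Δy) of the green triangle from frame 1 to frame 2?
(-1.4, -2.2)

The green triangle was at (7.1, 5.3) in frame 1 and (5.7, 3.1) in frame 2.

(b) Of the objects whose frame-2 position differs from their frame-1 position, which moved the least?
the red star

(moved 0.6)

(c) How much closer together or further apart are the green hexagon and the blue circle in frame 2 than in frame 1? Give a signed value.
+6.3

Distance in frame 1: 3.6. Distance in frame 2: 9.9.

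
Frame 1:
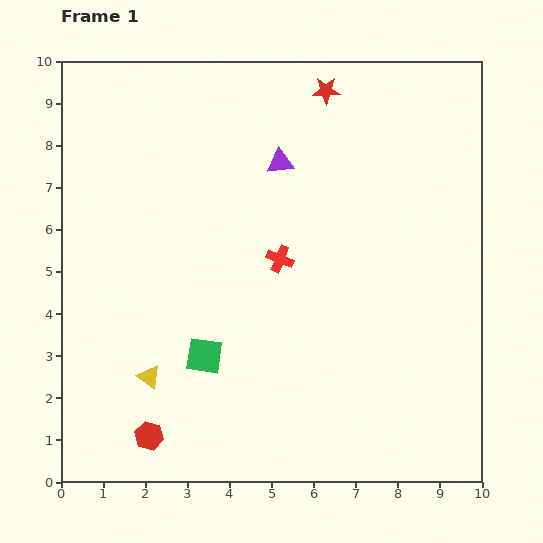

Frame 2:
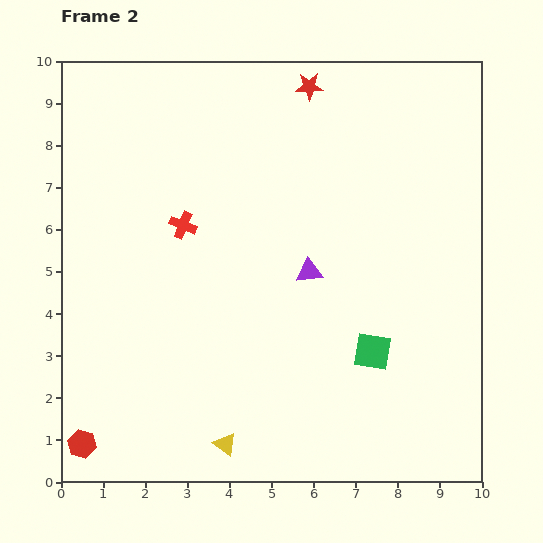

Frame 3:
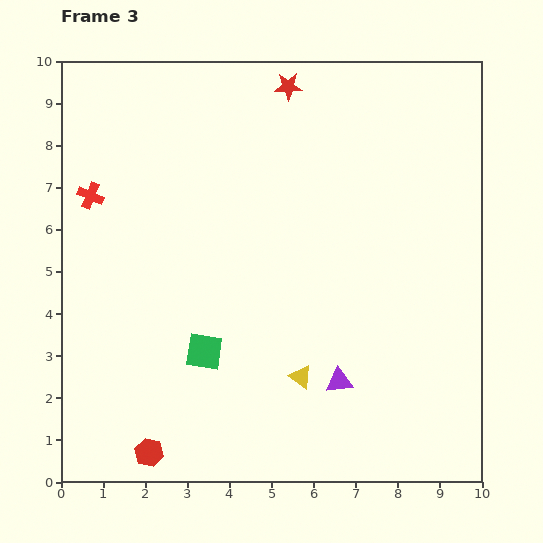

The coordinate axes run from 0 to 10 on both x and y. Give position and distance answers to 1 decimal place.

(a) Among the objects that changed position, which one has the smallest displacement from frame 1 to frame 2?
the red star

(moved 0.4)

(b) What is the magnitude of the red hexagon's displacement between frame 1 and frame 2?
1.6

The red hexagon moved from (2.1, 1.1) to (0.5, 0.9), a distance of √(1.6² + 0.2²) ≈ 1.6.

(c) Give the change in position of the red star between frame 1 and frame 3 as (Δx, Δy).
(-0.9, 0.1)

The red star was at (6.3, 9.3) in frame 1 and (5.4, 9.4) in frame 3.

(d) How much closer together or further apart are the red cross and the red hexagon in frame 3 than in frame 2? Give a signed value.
+0.6

Distance in frame 2: 5.7. Distance in frame 3: 6.3.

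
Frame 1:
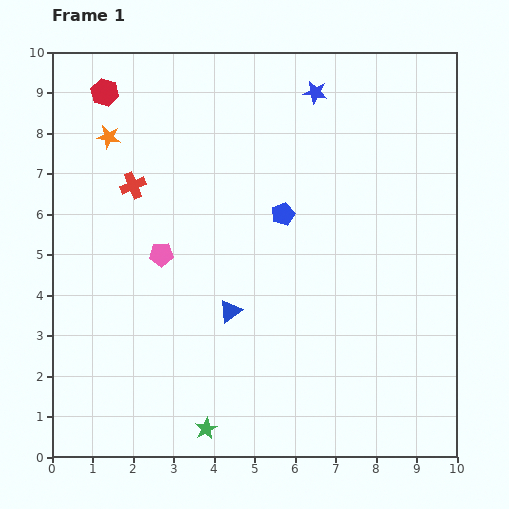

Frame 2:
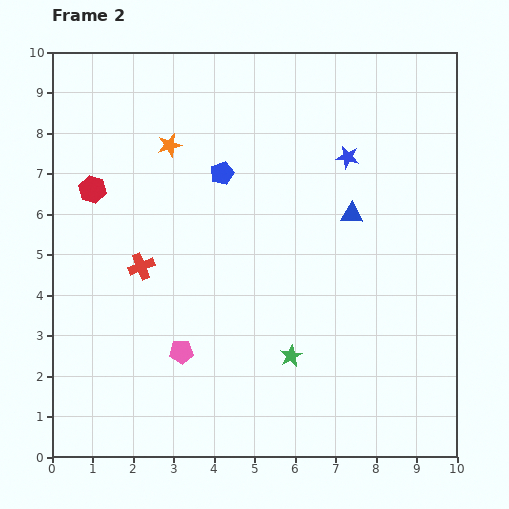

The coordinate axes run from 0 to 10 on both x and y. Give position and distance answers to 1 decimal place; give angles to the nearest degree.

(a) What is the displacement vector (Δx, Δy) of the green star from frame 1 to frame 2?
(2.1, 1.8)

The green star was at (3.8, 0.7) in frame 1 and (5.9, 2.5) in frame 2.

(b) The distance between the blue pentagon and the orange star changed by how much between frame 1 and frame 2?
-3.2

Distance in frame 1: 4.7. Distance in frame 2: 1.5.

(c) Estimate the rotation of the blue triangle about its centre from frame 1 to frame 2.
38° clockwise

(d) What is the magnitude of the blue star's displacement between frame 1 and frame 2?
1.8

The blue star moved from (6.5, 9.0) to (7.3, 7.4), a distance of √(0.8² + 1.6²) ≈ 1.8.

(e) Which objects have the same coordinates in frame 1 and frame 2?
none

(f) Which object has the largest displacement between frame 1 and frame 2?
the blue triangle

(moved 3.8; next 2.8)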